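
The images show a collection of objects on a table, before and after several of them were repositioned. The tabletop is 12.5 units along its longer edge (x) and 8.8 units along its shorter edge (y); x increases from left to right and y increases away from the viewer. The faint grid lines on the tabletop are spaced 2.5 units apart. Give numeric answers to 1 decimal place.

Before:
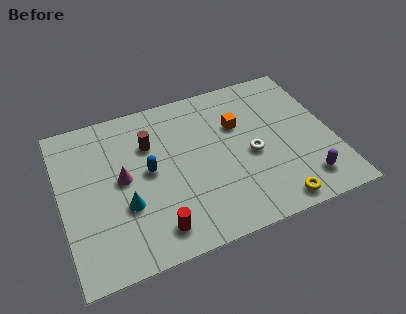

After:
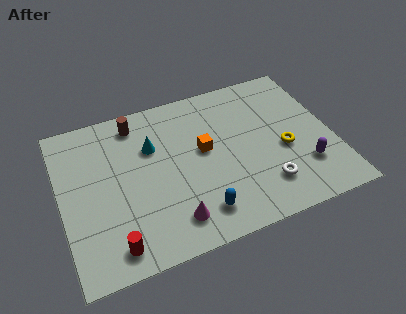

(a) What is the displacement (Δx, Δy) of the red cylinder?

(-1.9, -0.2)

The red cylinder was at about (4.0, 1.4) and moved to about (2.1, 1.2).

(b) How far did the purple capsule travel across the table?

0.8

From (10.9, 1.6) to (11.0, 2.4), the purple capsule covered √(0.1² + 0.8²) ≈ 0.8 units.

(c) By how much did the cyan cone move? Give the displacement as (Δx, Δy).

(1.5, 2.8)

From the two frames, the cyan cone sits at roughly (2.8, 3.1) before and (4.3, 5.9) after.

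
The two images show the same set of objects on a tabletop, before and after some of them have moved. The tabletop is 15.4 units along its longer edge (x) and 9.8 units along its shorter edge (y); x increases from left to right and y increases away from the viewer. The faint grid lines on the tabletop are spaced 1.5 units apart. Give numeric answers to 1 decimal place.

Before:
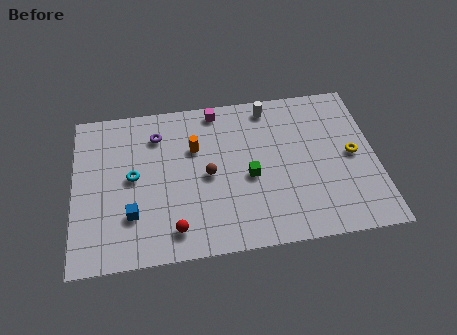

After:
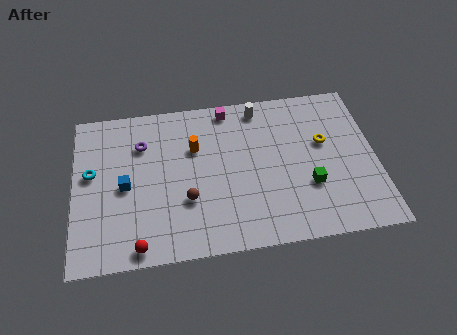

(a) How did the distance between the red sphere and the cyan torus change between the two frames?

+1.2

Before: roughly 4.0 units apart; after: 5.2. That's 1.2 units further apart.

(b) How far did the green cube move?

3.2

The green cube was near (8.9, 4.3) before and (11.9, 3.3) after, so it travelled √(3.0² + 1.0²) ≈ 3.2 units.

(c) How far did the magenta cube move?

0.6

From (7.4, 8.8) to (8.0, 8.8), the magenta cube covered √(0.6² + 0.0²) ≈ 0.6 units.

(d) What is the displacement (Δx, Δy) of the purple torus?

(-0.8, -0.5)

The purple torus started near (4.3, 7.6) and ended near (3.5, 7.1).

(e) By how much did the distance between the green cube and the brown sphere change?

+4.1

Before: roughly 2.1 units apart; after: 6.2. That's 4.1 units further apart.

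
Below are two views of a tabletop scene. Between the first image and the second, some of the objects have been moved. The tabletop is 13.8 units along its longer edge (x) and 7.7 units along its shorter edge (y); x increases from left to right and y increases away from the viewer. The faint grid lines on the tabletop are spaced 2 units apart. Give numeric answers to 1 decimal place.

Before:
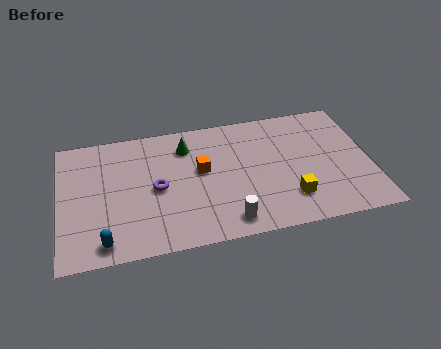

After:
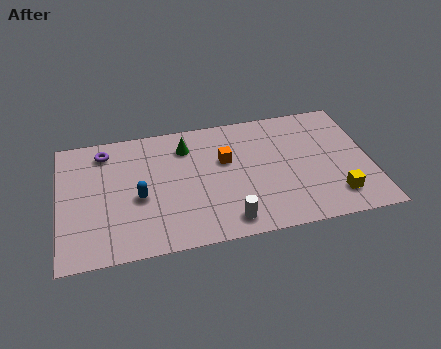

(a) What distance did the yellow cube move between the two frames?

2.0

The yellow cube was near (10.1, 1.9) before and (12.1, 1.6) after, so it travelled √(2.0² + 0.3²) ≈ 2.0 units.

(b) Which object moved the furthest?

the purple torus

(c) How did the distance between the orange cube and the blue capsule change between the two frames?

-1.4

The distance was about 5.6 in the first image and 4.2 in the second, so they moved 1.4 units closer together.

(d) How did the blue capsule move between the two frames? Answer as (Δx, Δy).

(1.6, 2.3)

The blue capsule was at about (1.9, 1.0) and moved to about (3.5, 3.3).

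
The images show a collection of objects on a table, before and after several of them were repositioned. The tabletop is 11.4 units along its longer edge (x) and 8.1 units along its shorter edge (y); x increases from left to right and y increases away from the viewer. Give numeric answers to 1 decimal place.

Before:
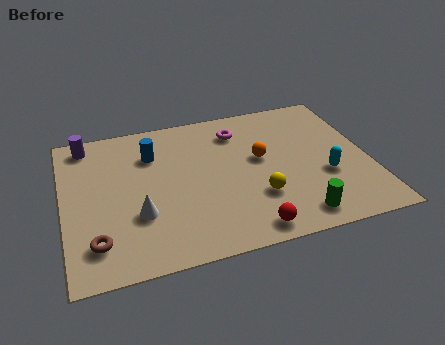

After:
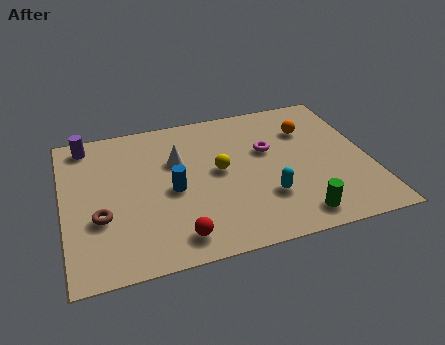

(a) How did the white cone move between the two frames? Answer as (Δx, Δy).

(1.6, 2.6)

From the two frames, the white cone sits at roughly (2.7, 2.7) before and (4.3, 5.3) after.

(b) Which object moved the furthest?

the white cone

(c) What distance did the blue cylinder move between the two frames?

2.3

The blue cylinder was near (3.4, 5.9) before and (4.0, 3.7) after, so it travelled √(0.6² + 2.2²) ≈ 2.3 units.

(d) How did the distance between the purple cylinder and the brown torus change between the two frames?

-1.2

Before: roughly 5.4 units apart; after: 4.2. That's 1.2 units closer together.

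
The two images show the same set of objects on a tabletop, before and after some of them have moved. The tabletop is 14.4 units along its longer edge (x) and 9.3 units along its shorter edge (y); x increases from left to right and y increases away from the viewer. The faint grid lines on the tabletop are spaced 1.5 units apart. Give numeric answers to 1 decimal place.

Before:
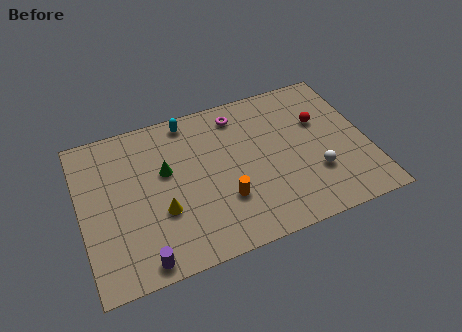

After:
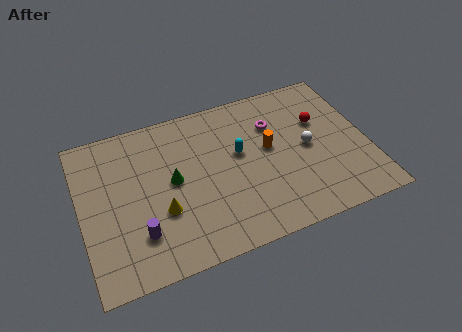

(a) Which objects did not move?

the red sphere and the yellow cone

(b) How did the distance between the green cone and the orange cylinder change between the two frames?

+1.1

They were about 3.8 units apart before and 4.9 after — 1.1 units further apart.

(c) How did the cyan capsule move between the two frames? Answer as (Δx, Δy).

(2.3, -2.9)

The cyan capsule was at about (5.7, 8.3) and moved to about (8.0, 5.4).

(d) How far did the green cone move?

0.8

From (4.3, 5.6) to (4.6, 4.9), the green cone covered √(0.3² + 0.7²) ≈ 0.8 units.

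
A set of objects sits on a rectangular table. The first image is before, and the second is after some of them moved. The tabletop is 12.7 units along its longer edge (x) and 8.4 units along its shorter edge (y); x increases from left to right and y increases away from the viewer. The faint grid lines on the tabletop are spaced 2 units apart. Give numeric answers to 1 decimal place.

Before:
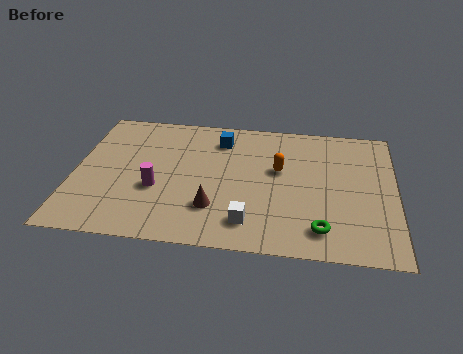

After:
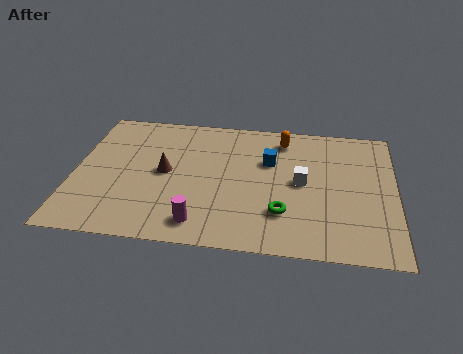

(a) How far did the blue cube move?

2.3

From (5.7, 6.7) to (7.7, 5.5), the blue cube covered √(2.0² + 1.2²) ≈ 2.3 units.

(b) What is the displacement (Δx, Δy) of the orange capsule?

(0.1, 2.0)

The orange capsule started near (8.1, 5.0) and ended near (8.2, 7.0).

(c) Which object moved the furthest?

the white cube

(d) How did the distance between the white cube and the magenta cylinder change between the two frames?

+0.9

The distance was about 4.0 in the first image and 4.9 in the second, so they moved 0.9 units further apart.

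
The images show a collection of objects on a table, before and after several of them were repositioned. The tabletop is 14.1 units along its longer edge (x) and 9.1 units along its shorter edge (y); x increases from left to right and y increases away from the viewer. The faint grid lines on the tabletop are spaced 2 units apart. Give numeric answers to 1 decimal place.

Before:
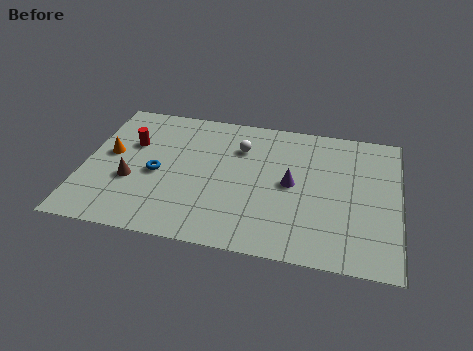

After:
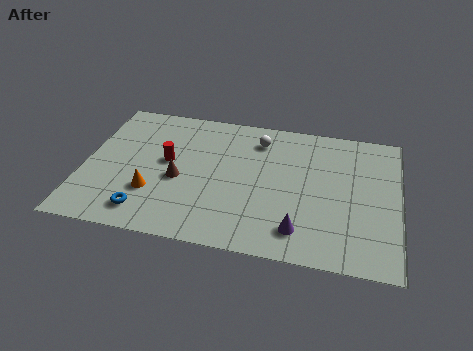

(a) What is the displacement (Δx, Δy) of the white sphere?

(0.8, 0.7)

The white sphere was at about (6.9, 6.6) and moved to about (7.7, 7.3).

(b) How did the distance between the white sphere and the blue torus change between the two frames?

+3.1

The distance was about 4.4 in the first image and 7.5 in the second, so they moved 3.1 units further apart.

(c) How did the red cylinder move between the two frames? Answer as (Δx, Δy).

(1.7, -0.9)

The red cylinder started near (2.0, 5.9) and ended near (3.7, 5.0).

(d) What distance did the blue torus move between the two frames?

2.6

The blue torus moved from about (3.3, 4.1) to (3.0, 1.5), a distance of √(0.3² + 2.6²) ≈ 2.6.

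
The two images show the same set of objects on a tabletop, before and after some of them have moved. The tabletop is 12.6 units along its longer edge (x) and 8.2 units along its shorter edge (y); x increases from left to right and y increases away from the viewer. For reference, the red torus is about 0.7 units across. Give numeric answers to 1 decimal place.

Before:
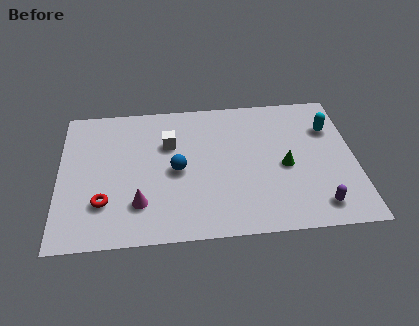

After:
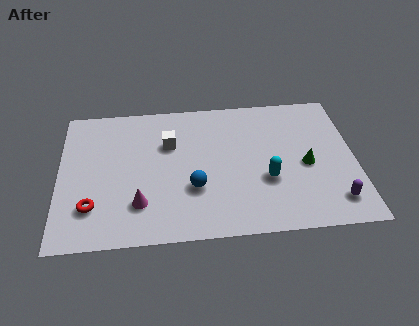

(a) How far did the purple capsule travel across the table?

0.7

The purple capsule moved from about (10.9, 1.3) to (11.6, 1.5), a distance of √(0.7² + 0.2²) ≈ 0.7.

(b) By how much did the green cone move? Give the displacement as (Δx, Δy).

(0.9, 0.0)

The green cone was at about (9.6, 3.7) and moved to about (10.5, 3.7).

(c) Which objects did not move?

the white cube and the magenta cone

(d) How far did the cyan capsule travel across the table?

4.0

The cyan capsule was near (11.6, 5.8) before and (8.8, 3.0) after, so it travelled √(2.8² + 2.8²) ≈ 4.0 units.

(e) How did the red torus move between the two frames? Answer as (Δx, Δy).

(-0.5, -0.2)

The red torus was at about (1.9, 2.3) and moved to about (1.4, 2.1).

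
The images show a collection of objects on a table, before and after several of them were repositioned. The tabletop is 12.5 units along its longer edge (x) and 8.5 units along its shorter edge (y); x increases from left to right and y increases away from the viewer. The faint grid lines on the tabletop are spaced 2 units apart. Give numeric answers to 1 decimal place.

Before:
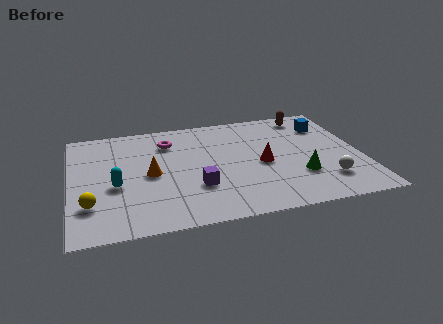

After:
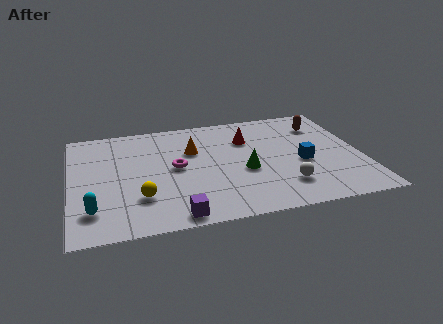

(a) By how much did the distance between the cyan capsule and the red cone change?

+1.6

The distance was about 6.3 in the first image and 7.9 in the second, so they moved 1.6 units further apart.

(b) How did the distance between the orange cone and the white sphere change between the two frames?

-2.5

Before: roughly 7.7 units apart; after: 5.2. That's 2.5 units closer together.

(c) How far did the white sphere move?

1.8

The white sphere was near (10.8, 2.0) before and (9.0, 2.0) after, so it travelled √(1.8² + 0.0²) ≈ 1.8 units.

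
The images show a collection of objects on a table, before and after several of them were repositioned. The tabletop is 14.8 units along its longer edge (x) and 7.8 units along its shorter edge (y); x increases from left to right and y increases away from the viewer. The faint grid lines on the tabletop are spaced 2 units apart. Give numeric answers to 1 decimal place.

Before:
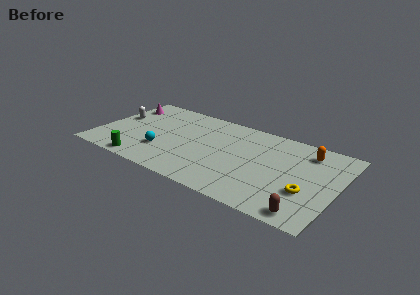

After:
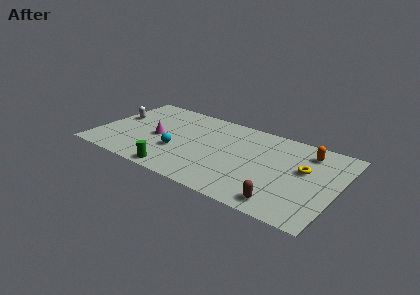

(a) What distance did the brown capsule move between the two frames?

1.4

The brown capsule moved from about (13.3, 0.9) to (11.9, 1.1), a distance of √(1.4² + 0.2²) ≈ 1.4.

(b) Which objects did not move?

the orange capsule and the white capsule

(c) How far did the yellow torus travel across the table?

1.9

From (13.1, 2.7) to (12.7, 4.6), the yellow torus covered √(0.4² + 1.9²) ≈ 1.9 units.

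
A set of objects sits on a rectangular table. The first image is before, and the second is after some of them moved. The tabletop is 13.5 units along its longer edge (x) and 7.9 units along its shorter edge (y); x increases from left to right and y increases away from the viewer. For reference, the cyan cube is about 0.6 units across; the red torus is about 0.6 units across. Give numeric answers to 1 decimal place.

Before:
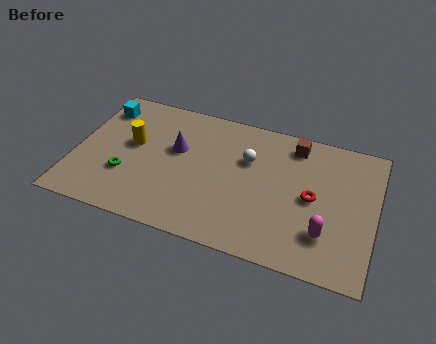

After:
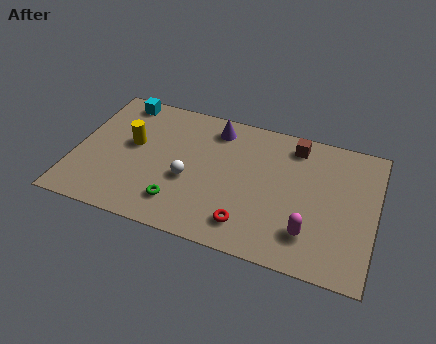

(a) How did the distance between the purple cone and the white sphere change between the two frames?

+0.3

They were about 3.2 units apart before and 3.5 after — 0.3 units further apart.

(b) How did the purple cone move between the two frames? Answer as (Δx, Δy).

(1.6, 1.8)

The purple cone started near (4.5, 4.8) and ended near (6.1, 6.6).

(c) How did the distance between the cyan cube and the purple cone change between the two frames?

+0.5

Before: roughly 3.9 units apart; after: 4.4. That's 0.5 units further apart.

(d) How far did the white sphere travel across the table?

3.2

The white sphere was near (7.7, 5.2) before and (5.2, 3.2) after, so it travelled √(2.5² + 2.0²) ≈ 3.2 units.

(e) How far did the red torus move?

3.6

The red torus moved from about (10.7, 3.9) to (8.0, 1.5), a distance of √(2.7² + 2.4²) ≈ 3.6.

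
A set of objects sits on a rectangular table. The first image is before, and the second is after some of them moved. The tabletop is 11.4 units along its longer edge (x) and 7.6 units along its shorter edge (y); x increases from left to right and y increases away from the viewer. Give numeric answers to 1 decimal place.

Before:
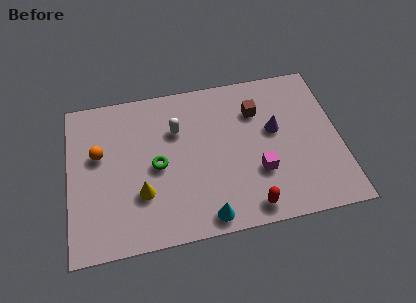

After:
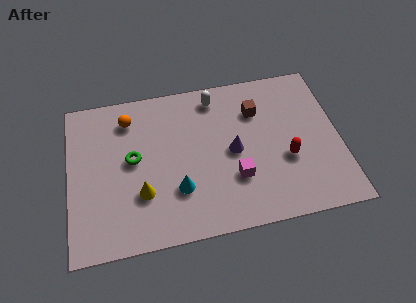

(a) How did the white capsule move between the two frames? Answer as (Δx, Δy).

(1.7, 1.3)

From the two frames, the white capsule sits at roughly (4.6, 5.2) before and (6.3, 6.5) after.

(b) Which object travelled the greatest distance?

the red capsule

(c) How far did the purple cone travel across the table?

1.9

The purple cone moved from about (8.7, 4.4) to (6.9, 3.7), a distance of √(1.8² + 0.7²) ≈ 1.9.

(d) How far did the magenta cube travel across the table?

1.0

From (7.9, 2.5) to (6.9, 2.4), the magenta cube covered √(1.0² + 0.1²) ≈ 1.0 units.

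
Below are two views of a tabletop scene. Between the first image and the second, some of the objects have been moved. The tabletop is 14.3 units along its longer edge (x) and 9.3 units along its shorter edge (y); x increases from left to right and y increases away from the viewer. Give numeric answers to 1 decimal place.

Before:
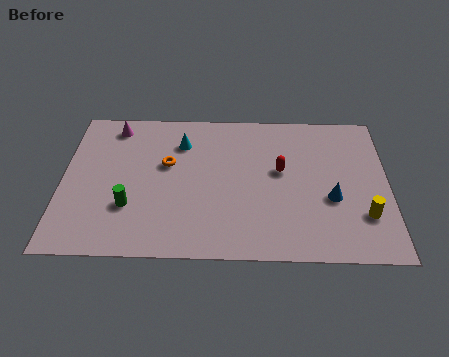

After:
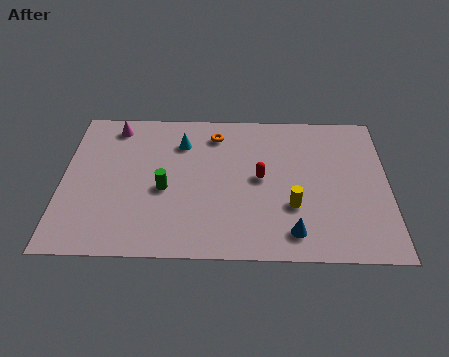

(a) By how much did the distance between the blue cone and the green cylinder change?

-2.7

Before: roughly 8.8 units apart; after: 6.1. That's 2.7 units closer together.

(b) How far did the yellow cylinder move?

3.1

The yellow cylinder moved from about (13.2, 2.6) to (10.1, 3.1), a distance of √(3.1² + 0.5²) ≈ 3.1.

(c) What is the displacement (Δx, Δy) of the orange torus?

(2.1, 2.0)

From the two frames, the orange torus sits at roughly (4.6, 5.6) before and (6.7, 7.6) after.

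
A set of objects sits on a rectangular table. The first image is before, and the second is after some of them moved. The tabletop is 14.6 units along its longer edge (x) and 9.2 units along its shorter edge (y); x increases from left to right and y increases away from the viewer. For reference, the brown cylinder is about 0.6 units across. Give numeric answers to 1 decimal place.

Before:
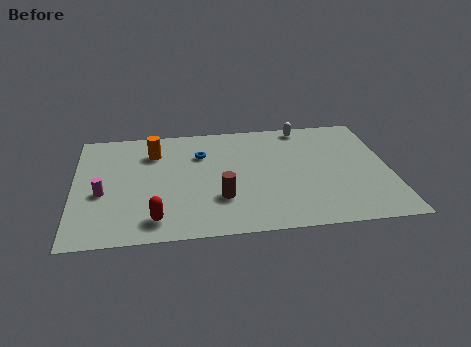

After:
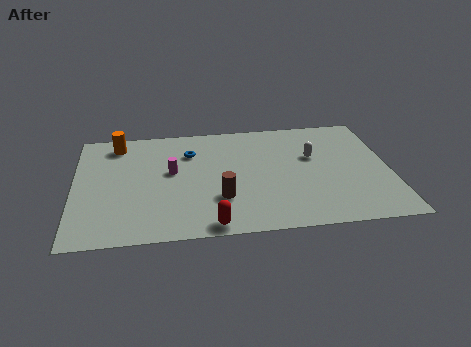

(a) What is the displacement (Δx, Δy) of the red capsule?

(2.5, -0.7)

From the two frames, the red capsule sits at roughly (3.7, 1.5) before and (6.2, 0.8) after.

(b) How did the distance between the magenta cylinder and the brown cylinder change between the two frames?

-2.2

They were about 5.5 units apart before and 3.3 after — 2.2 units closer together.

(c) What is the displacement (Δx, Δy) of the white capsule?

(0.3, -2.6)

The white capsule started near (10.8, 8.3) and ended near (11.1, 5.7).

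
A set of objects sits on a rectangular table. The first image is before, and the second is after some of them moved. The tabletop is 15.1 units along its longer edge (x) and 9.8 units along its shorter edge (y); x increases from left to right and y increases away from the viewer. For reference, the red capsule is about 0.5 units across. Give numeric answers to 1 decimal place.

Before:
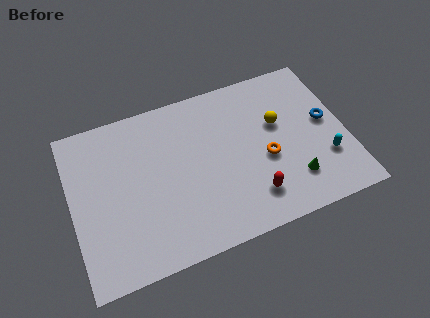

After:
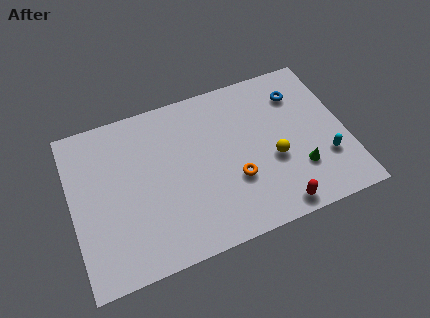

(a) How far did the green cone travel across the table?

0.6

The green cone moved from about (11.9, 2.3) to (12.3, 2.8), a distance of √(0.4² + 0.5²) ≈ 0.6.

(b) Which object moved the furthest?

the blue torus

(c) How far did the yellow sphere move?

2.2

The yellow sphere moved from about (11.5, 6.0) to (11.0, 3.9), a distance of √(0.5² + 2.1²) ≈ 2.2.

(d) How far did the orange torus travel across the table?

1.9

The orange torus moved from about (10.6, 4.1) to (8.8, 3.4), a distance of √(1.8² + 0.7²) ≈ 1.9.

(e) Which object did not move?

the cyan capsule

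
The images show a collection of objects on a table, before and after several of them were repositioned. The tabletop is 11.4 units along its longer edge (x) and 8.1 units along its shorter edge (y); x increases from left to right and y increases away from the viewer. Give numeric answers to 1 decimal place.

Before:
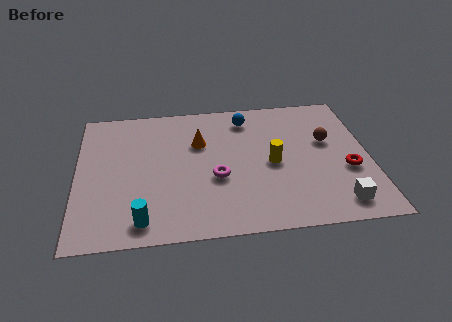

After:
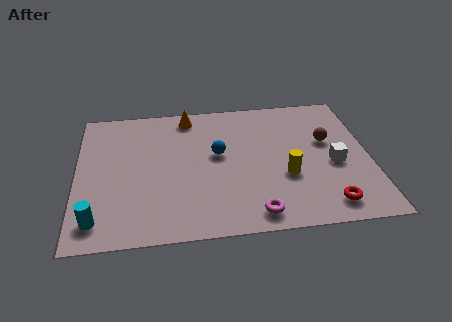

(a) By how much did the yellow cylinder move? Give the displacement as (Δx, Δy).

(0.5, -0.8)

The yellow cylinder started near (7.6, 3.8) and ended near (8.1, 3.0).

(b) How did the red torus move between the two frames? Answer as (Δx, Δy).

(-0.9, -1.9)

From the two frames, the red torus sits at roughly (10.5, 3.1) before and (9.6, 1.2) after.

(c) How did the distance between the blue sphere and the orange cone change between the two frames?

+0.4

The distance was about 2.3 in the first image and 2.7 in the second, so they moved 0.4 units further apart.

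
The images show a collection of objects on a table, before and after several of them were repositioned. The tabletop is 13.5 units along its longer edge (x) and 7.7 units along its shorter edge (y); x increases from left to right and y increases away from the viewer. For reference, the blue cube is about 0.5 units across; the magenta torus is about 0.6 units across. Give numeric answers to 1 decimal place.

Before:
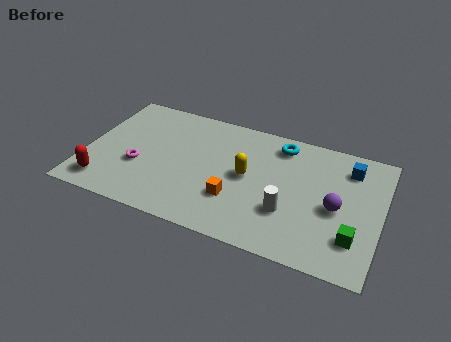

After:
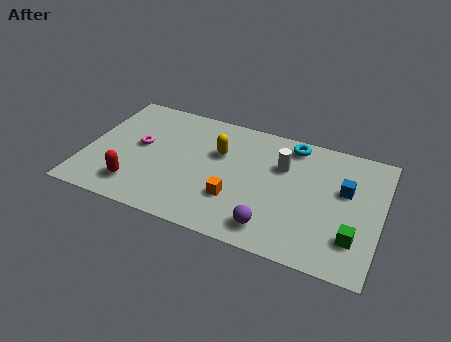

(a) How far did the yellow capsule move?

1.7

From (7.4, 4.0) to (6.0, 5.0), the yellow capsule covered √(1.4² + 1.0²) ≈ 1.7 units.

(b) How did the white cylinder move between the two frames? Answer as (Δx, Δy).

(-0.5, 2.7)

The white cylinder started near (9.4, 2.5) and ended near (8.9, 5.2).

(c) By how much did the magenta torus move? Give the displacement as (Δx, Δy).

(-0.1, 1.3)

The magenta torus started near (2.5, 2.9) and ended near (2.4, 4.2).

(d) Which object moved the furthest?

the purple sphere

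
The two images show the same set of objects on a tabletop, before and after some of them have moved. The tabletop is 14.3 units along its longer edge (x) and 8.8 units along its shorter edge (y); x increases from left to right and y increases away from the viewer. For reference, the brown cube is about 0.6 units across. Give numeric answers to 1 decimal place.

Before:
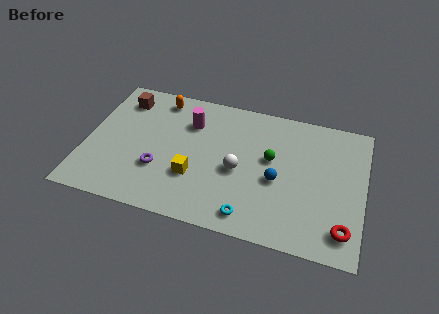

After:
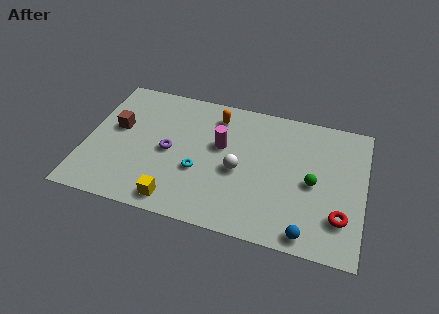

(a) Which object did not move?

the white sphere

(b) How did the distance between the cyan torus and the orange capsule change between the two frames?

-4.3

They were about 8.2 units apart before and 3.9 after — 4.3 units closer together.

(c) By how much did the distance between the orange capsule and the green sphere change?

-0.4

Before: roughly 6.5 units apart; after: 6.1. That's 0.4 units closer together.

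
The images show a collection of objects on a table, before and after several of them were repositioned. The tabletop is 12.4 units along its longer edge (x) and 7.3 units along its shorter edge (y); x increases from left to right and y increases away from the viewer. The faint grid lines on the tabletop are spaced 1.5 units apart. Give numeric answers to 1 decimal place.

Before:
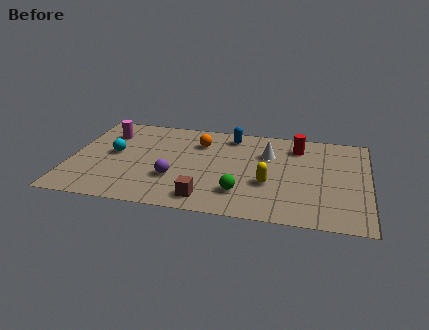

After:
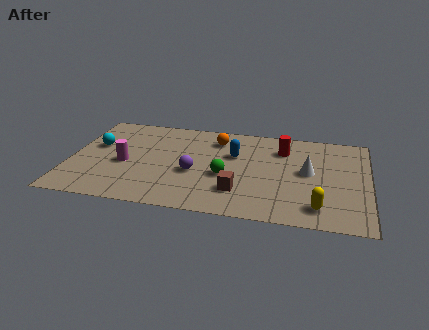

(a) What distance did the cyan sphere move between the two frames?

0.9

The cyan sphere moved from about (1.8, 3.9) to (1.0, 4.4), a distance of √(0.8² + 0.5²) ≈ 0.9.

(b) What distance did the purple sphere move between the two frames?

1.0

From (4.4, 2.4) to (5.2, 3.0), the purple sphere covered √(0.8² + 0.6²) ≈ 1.0 units.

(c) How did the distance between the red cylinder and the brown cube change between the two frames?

-1.9

Before: roughly 5.9 units apart; after: 4.0. That's 1.9 units closer together.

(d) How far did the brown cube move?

1.5

The brown cube moved from about (5.8, 1.1) to (7.1, 1.9), a distance of √(1.3² + 0.8²) ≈ 1.5.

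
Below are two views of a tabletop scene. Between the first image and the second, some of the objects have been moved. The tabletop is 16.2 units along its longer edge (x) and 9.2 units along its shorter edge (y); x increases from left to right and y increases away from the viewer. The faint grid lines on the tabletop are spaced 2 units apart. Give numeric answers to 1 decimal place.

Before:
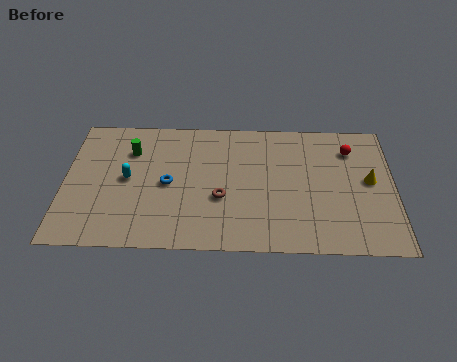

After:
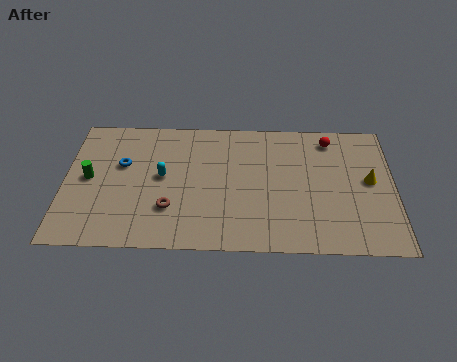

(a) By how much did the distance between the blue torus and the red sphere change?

+1.1

They were about 9.4 units apart before and 10.5 after — 1.1 units further apart.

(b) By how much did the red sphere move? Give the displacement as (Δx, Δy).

(-1.0, 0.7)

The red sphere was at about (14.1, 7.1) and moved to about (13.1, 7.8).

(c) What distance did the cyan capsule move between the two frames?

1.7

The cyan capsule moved from about (3.1, 4.7) to (4.8, 4.9), a distance of √(1.7² + 0.2²) ≈ 1.7.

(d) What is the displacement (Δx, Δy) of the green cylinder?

(-2.0, -2.0)

The green cylinder was at about (3.2, 6.7) and moved to about (1.2, 4.7).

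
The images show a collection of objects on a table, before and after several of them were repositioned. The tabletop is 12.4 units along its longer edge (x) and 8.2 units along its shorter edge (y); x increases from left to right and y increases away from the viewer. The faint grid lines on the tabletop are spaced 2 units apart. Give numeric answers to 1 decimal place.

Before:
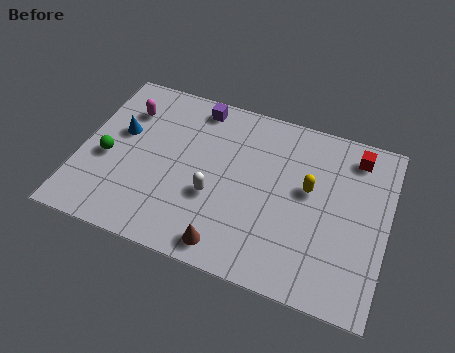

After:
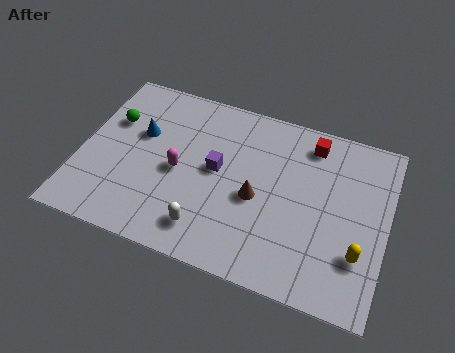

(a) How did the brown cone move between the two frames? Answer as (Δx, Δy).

(0.9, 2.6)

From the two frames, the brown cone sits at roughly (6.3, 1.0) before and (7.2, 3.6) after.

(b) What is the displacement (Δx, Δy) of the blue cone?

(0.8, 0.2)

From the two frames, the blue cone sits at roughly (1.5, 4.9) before and (2.3, 5.1) after.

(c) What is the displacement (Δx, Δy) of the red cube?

(-1.8, 0.0)

The red cube started near (10.9, 6.9) and ended near (9.1, 6.9).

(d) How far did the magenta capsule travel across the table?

3.3

The magenta capsule moved from about (1.6, 6.1) to (4.0, 3.8), a distance of √(2.4² + 2.3²) ≈ 3.3.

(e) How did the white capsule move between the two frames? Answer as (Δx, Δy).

(-0.1, -1.6)

The white capsule started near (5.5, 3.1) and ended near (5.4, 1.5).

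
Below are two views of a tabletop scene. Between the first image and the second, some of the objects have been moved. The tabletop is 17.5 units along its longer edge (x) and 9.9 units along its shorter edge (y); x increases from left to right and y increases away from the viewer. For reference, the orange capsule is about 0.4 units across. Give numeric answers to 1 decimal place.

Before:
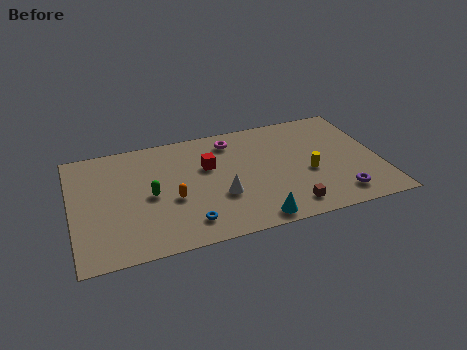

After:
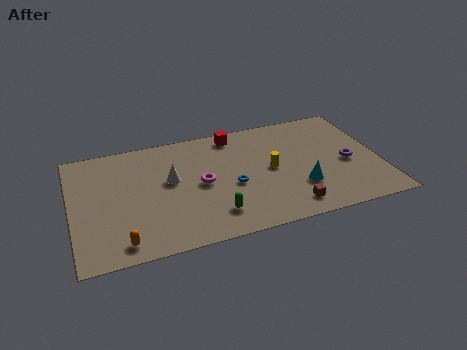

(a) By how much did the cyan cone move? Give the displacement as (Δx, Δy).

(2.8, 2.0)

The cyan cone was at about (10.0, 1.0) and moved to about (12.8, 3.0).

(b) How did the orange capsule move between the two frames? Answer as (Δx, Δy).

(-3.0, -2.7)

The orange capsule was at about (5.6, 4.0) and moved to about (2.6, 1.3).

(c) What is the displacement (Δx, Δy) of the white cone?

(-2.7, 2.2)

From the two frames, the white cone sits at roughly (8.3, 3.5) before and (5.6, 5.7) after.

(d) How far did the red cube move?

2.9

The red cube moved from about (7.8, 6.3) to (9.5, 8.7), a distance of √(1.7² + 2.4²) ≈ 2.9.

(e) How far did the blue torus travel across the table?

3.6

From (6.3, 1.8) to (9.0, 4.2), the blue torus covered √(2.7² + 2.4²) ≈ 3.6 units.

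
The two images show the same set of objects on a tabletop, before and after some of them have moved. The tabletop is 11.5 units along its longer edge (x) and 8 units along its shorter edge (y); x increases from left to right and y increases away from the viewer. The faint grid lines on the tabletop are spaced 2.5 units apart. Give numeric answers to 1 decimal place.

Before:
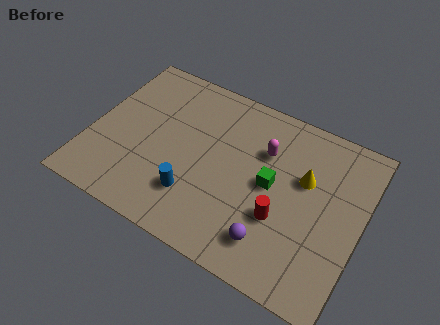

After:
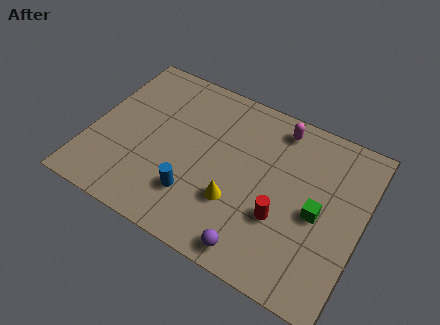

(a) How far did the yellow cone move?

3.5

From (9.0, 5.0) to (6.4, 2.6), the yellow cone covered √(2.6² + 2.4²) ≈ 3.5 units.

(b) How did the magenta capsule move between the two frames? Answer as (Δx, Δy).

(0.4, 1.4)

From the two frames, the magenta capsule sits at roughly (7.2, 5.5) before and (7.6, 6.9) after.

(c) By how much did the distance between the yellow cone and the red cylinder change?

-0.4

Before: roughly 2.3 units apart; after: 1.9. That's 0.4 units closer together.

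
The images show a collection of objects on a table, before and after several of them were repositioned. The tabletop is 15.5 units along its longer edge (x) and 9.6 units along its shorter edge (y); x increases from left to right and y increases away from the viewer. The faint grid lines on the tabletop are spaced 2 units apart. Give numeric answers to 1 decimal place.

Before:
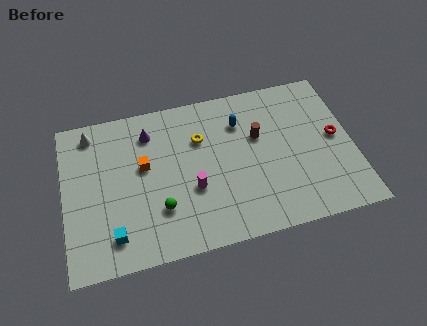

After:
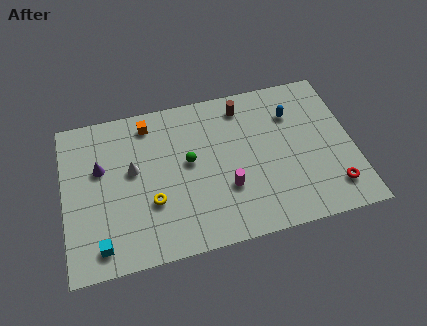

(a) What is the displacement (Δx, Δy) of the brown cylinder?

(-0.7, 2.1)

From the two frames, the brown cylinder sits at roughly (10.5, 6.0) before and (9.8, 8.1) after.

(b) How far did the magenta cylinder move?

1.8

The magenta cylinder was near (6.8, 3.6) before and (8.6, 3.2) after, so it travelled √(1.8² + 0.4²) ≈ 1.8 units.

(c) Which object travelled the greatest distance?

the yellow torus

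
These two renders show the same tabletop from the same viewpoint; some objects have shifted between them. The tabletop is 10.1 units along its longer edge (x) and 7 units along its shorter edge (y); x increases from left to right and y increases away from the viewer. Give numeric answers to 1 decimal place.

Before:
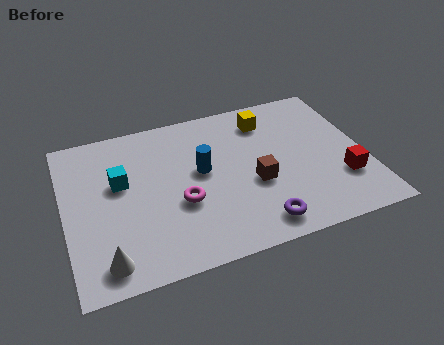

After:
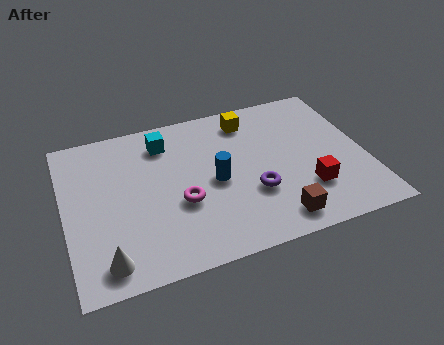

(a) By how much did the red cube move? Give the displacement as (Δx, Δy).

(-1.2, -0.1)

From the two frames, the red cube sits at roughly (9.2, 2.1) before and (8.0, 2.0) after.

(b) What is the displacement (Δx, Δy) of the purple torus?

(0.0, 1.4)

From the two frames, the purple torus sits at roughly (6.2, 1.0) before and (6.2, 2.4) after.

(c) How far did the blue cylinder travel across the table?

0.7

The blue cylinder was near (4.6, 3.9) before and (5.0, 3.3) after, so it travelled √(0.4² + 0.6²) ≈ 0.7 units.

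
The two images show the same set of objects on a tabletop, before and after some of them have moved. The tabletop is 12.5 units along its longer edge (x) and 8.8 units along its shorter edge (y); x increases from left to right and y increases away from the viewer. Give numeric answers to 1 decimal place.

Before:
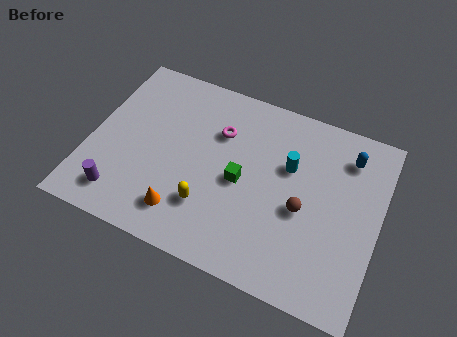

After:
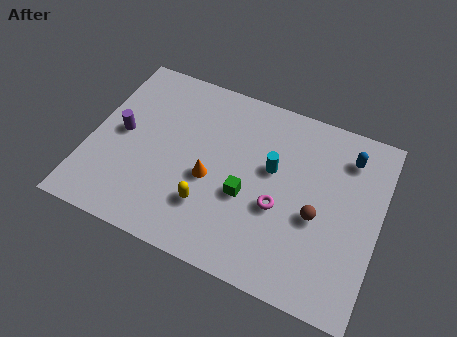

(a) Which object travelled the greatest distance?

the magenta torus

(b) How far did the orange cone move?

2.2

From (4.4, 1.7) to (5.3, 3.7), the orange cone covered √(0.9² + 2.0²) ≈ 2.2 units.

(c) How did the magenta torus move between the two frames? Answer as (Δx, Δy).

(2.9, -2.6)

From the two frames, the magenta torus sits at roughly (5.4, 6.1) before and (8.3, 3.5) after.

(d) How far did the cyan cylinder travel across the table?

0.8

The cyan cylinder moved from about (8.5, 5.6) to (7.8, 5.2), a distance of √(0.7² + 0.4²) ≈ 0.8.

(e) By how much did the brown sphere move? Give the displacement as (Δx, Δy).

(0.6, -0.1)

From the two frames, the brown sphere sits at roughly (9.3, 3.8) before and (9.9, 3.7) after.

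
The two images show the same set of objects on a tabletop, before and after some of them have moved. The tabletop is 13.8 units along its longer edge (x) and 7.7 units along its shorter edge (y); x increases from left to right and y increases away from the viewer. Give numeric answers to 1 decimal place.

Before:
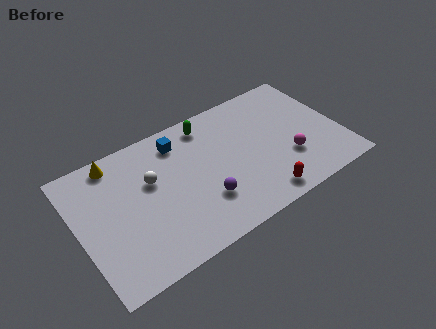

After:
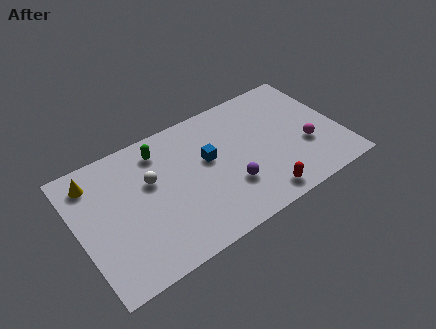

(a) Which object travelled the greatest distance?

the green capsule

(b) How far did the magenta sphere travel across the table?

1.0

From (10.9, 2.5) to (11.9, 2.8), the magenta sphere covered √(1.0² + 0.3²) ≈ 1.0 units.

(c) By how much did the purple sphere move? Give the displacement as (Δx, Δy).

(1.4, 0.1)

From the two frames, the purple sphere sits at roughly (6.3, 2.3) before and (7.7, 2.4) after.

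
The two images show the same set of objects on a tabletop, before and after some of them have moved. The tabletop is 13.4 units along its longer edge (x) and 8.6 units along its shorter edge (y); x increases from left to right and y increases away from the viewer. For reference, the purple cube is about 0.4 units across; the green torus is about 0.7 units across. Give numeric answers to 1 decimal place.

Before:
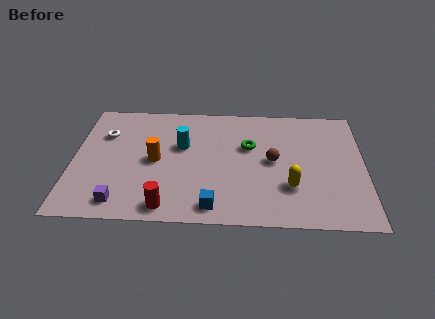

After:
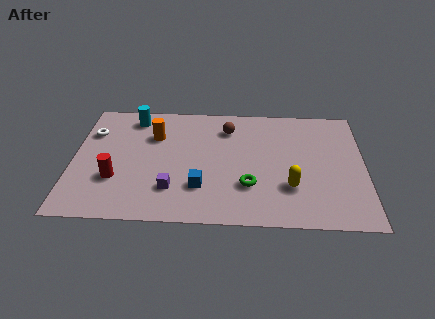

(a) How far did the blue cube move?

1.4

From (6.5, 1.1) to (5.9, 2.4), the blue cube covered √(0.6² + 1.3²) ≈ 1.4 units.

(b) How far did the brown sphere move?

3.1

From (9.2, 4.4) to (7.1, 6.7), the brown sphere covered √(2.1² + 2.3²) ≈ 3.1 units.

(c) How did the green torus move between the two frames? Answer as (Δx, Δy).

(0.0, -2.8)

The green torus was at about (8.1, 5.4) and moved to about (8.1, 2.6).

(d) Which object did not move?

the yellow capsule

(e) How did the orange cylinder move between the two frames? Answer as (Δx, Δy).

(-0.1, 1.8)

The orange cylinder started near (3.8, 4.2) and ended near (3.7, 6.0).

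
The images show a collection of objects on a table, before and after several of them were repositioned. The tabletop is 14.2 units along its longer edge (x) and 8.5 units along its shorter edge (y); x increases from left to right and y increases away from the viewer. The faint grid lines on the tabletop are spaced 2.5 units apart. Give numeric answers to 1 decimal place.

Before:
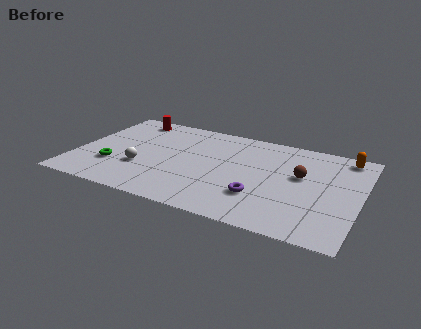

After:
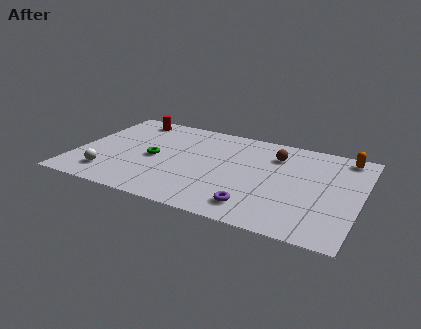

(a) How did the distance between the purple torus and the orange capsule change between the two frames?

+0.9

The distance was about 6.3 in the first image and 7.2 in the second, so they moved 0.9 units further apart.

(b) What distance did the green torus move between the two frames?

2.4

The green torus moved from about (2.0, 2.6) to (3.9, 4.0), a distance of √(1.9² + 1.4²) ≈ 2.4.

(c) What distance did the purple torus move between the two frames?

1.0

The purple torus was near (9.4, 2.5) before and (9.3, 1.5) after, so it travelled √(0.1² + 1.0²) ≈ 1.0 units.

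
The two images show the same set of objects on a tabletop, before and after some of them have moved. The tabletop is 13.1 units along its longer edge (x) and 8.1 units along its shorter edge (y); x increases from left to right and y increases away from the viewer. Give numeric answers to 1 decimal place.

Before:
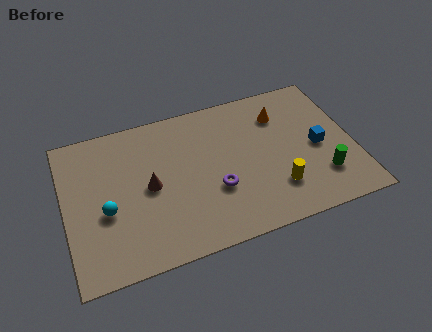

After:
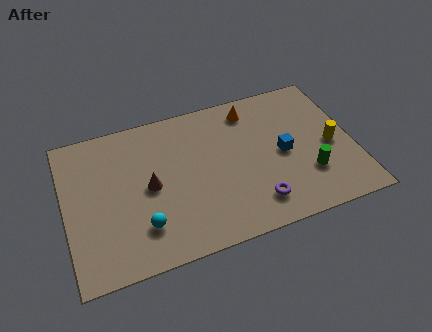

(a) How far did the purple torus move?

2.1

The purple torus moved from about (6.7, 2.9) to (8.4, 1.6), a distance of √(1.7² + 1.3²) ≈ 2.1.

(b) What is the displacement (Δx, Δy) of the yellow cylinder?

(2.7, 1.6)

From the two frames, the yellow cylinder sits at roughly (9.4, 2.1) before and (12.1, 3.7) after.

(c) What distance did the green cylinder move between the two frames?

0.7

The green cylinder was near (11.5, 2.1) before and (10.9, 2.4) after, so it travelled √(0.6² + 0.3²) ≈ 0.7 units.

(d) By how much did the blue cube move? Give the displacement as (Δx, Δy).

(-1.6, 0.1)

From the two frames, the blue cube sits at roughly (11.5, 3.8) before and (9.9, 3.9) after.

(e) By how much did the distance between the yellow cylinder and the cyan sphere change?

+1.3

The distance was about 7.7 in the first image and 9.0 in the second, so they moved 1.3 units further apart.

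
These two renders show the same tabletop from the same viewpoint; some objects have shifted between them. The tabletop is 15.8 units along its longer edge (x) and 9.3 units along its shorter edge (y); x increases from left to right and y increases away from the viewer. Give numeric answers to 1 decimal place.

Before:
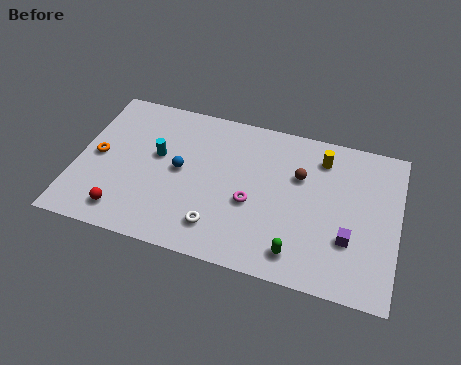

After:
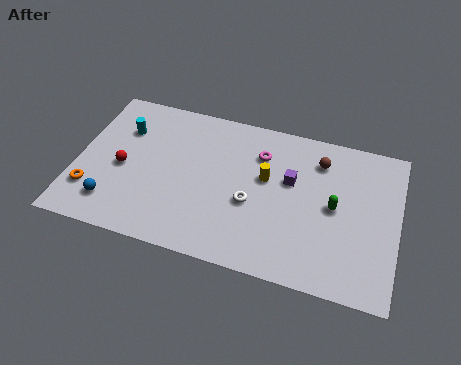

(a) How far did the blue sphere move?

4.2

The blue sphere moved from about (5.1, 4.8) to (2.0, 1.9), a distance of √(3.1² + 2.9²) ≈ 4.2.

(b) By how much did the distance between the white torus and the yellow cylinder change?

-5.5

They were about 7.3 units apart before and 1.8 after — 5.5 units closer together.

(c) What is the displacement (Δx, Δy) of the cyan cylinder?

(-1.8, 1.2)

The cyan cylinder was at about (3.9, 5.4) and moved to about (2.1, 6.6).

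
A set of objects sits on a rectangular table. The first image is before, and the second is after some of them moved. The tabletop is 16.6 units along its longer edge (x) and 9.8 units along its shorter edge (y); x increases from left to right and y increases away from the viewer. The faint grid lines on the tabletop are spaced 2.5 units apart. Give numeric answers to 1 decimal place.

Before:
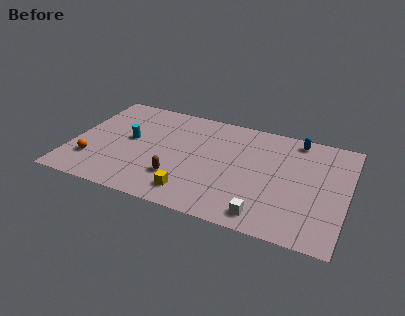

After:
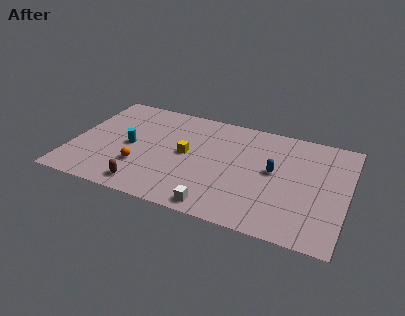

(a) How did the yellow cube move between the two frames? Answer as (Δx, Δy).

(-0.7, 3.4)

The yellow cube started near (7.6, 1.7) and ended near (6.9, 5.1).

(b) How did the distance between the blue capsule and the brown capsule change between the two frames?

-0.6

Before: roughly 9.0 units apart; after: 8.4. That's 0.6 units closer together.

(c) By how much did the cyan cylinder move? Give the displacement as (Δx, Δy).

(0.1, -0.6)

From the two frames, the cyan cylinder sits at roughly (3.4, 5.3) before and (3.5, 4.7) after.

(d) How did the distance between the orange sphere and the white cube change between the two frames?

-5.4

They were about 10.7 units apart before and 5.3 after — 5.4 units closer together.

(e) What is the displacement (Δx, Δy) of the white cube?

(-2.8, -0.3)

The white cube was at about (12.0, 1.3) and moved to about (9.2, 1.0).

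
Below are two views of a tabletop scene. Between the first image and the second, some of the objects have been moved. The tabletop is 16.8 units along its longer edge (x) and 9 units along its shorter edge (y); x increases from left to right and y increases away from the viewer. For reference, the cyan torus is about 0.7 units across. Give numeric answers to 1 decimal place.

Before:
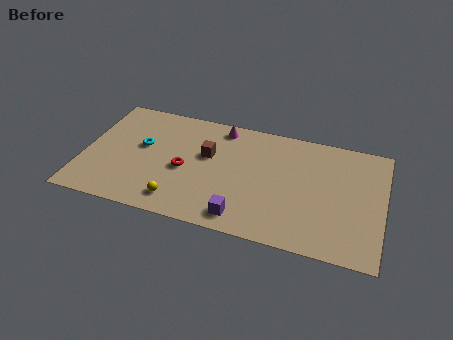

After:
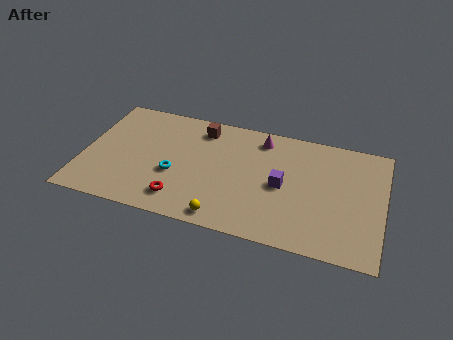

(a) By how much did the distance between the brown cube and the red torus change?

+3.9

The distance was about 1.9 in the first image and 5.8 in the second, so they moved 3.9 units further apart.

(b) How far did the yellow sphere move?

2.6

From (5.6, 1.5) to (8.2, 1.0), the yellow sphere covered √(2.6² + 0.5²) ≈ 2.6 units.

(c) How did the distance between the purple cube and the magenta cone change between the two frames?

-3.2

The distance was about 6.8 in the first image and 3.6 in the second, so they moved 3.2 units closer together.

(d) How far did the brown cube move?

2.1

The brown cube was near (6.9, 5.5) before and (6.4, 7.5) after, so it travelled √(0.5² + 2.0²) ≈ 2.1 units.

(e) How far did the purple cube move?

3.6

The purple cube was near (9.2, 1.3) before and (11.2, 4.3) after, so it travelled √(2.0² + 3.0²) ≈ 3.6 units.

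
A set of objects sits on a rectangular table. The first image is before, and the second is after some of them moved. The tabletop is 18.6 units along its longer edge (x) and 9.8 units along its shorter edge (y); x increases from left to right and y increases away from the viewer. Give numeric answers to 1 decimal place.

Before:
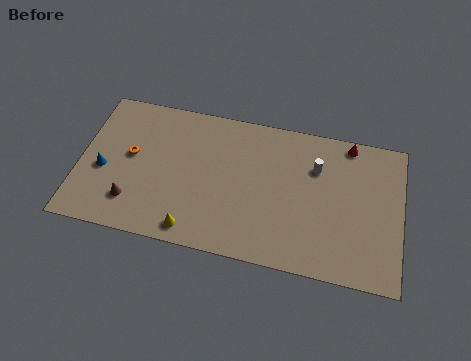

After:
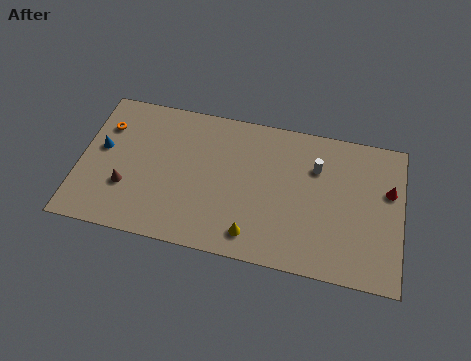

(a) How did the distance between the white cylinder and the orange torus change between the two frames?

+1.5

Before: roughly 10.8 units apart; after: 12.3. That's 1.5 units further apart.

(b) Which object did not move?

the white cylinder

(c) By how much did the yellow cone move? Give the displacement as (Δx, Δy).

(3.4, 0.4)

The yellow cone started near (6.8, 1.2) and ended near (10.2, 1.6).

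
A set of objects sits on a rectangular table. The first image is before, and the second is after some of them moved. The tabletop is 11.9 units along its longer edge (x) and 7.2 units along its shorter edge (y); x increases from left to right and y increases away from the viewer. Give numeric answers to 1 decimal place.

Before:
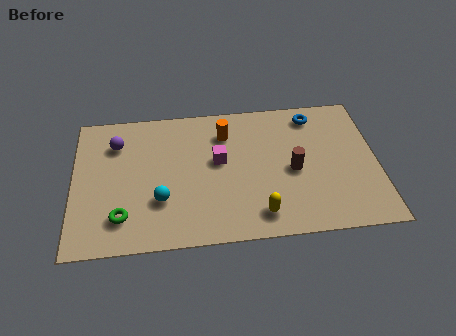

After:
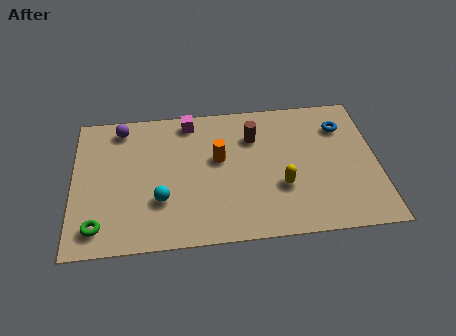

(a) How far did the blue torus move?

1.3

The blue torus moved from about (9.5, 6.1) to (10.6, 5.4), a distance of √(1.1² + 0.7²) ≈ 1.3.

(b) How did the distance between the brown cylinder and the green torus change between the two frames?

+0.4

They were about 6.9 units apart before and 7.3 after — 0.4 units further apart.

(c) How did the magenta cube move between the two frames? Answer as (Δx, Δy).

(-1.1, 2.2)

The magenta cube was at about (5.7, 4.1) and moved to about (4.6, 6.3).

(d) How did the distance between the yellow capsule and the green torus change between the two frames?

+1.9

They were about 5.3 units apart before and 7.2 after — 1.9 units further apart.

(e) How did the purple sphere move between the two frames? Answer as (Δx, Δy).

(0.2, 0.8)

From the two frames, the purple sphere sits at roughly (1.7, 5.4) before and (1.9, 6.2) after.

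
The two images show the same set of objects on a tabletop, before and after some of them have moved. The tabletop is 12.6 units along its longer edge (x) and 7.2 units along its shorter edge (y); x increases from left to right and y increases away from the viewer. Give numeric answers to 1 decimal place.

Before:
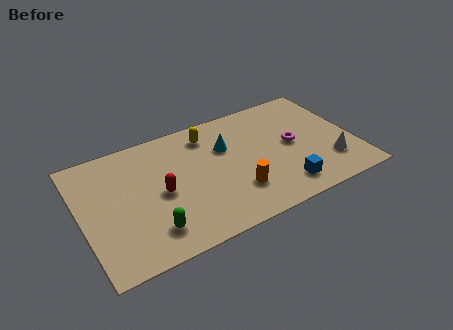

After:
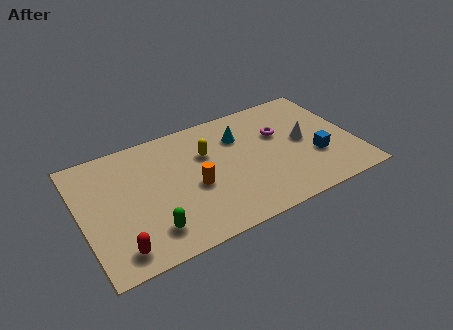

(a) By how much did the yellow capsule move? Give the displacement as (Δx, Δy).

(-0.2, -1.1)

The yellow capsule was at about (6.1, 5.9) and moved to about (5.9, 4.8).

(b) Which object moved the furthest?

the red capsule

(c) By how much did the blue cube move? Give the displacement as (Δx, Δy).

(1.7, 1.2)

The blue cube was at about (9.0, 1.3) and moved to about (10.7, 2.5).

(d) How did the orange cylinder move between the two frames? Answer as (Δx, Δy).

(-1.8, 1.1)

The orange cylinder was at about (6.9, 2.0) and moved to about (5.1, 3.1).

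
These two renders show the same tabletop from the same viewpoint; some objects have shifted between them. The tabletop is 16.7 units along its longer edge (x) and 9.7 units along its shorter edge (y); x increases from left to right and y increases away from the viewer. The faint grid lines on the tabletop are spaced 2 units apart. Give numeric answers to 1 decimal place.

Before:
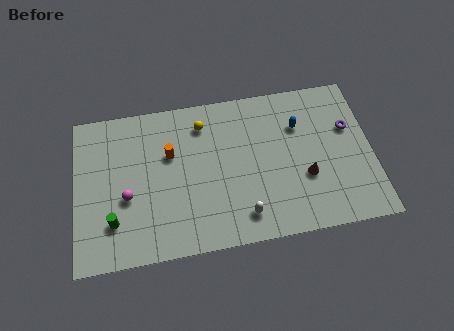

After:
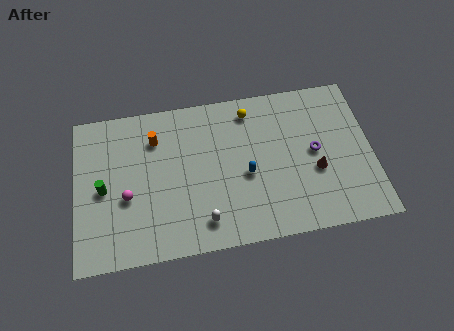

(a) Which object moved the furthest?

the blue capsule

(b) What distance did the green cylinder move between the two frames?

2.2

The green cylinder was near (2.1, 2.5) before and (1.6, 4.6) after, so it travelled √(0.5² + 2.1²) ≈ 2.2 units.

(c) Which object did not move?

the magenta sphere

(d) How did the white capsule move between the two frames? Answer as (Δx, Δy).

(-2.2, 0.0)

From the two frames, the white capsule sits at roughly (9.3, 1.7) before and (7.1, 1.7) after.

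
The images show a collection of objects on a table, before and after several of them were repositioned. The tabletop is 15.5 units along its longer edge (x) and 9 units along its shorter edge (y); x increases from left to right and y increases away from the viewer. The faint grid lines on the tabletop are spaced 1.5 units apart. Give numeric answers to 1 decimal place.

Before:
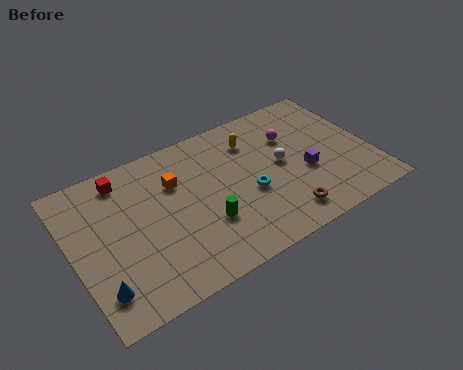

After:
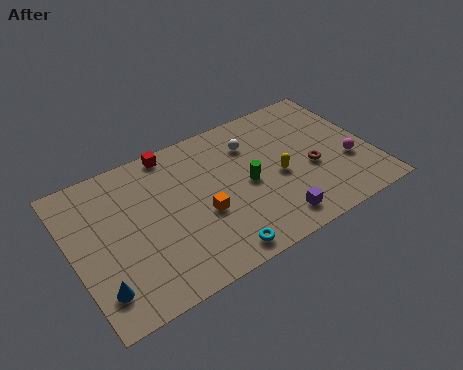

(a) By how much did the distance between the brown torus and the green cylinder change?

-0.7

Before: roughly 4.1 units apart; after: 3.4. That's 0.7 units closer together.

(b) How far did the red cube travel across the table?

2.6

From (3.0, 7.7) to (5.6, 8.2), the red cube covered √(2.6² + 0.5²) ≈ 2.6 units.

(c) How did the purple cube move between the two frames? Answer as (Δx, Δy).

(-2.1, -2.2)

From the two frames, the purple cube sits at roughly (12.0, 3.6) before and (9.9, 1.4) after.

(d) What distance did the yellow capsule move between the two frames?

3.0

The yellow capsule was near (9.7, 6.9) before and (10.6, 4.0) after, so it travelled √(0.9² + 2.9²) ≈ 3.0 units.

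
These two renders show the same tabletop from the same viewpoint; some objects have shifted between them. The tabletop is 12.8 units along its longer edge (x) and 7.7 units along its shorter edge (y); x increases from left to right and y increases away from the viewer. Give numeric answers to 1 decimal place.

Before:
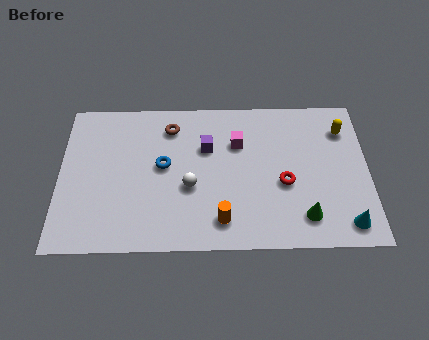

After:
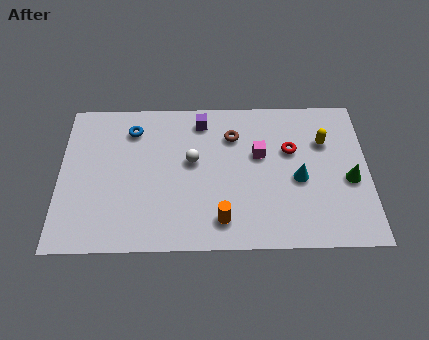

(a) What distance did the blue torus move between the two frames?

2.3

The blue torus was near (4.3, 4.2) before and (3.0, 6.1) after, so it travelled √(1.3² + 1.9²) ≈ 2.3 units.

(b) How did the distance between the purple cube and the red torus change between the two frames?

+0.3

The distance was about 3.7 in the first image and 4.0 in the second, so they moved 0.3 units further apart.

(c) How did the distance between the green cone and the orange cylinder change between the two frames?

+2.2

Before: roughly 3.4 units apart; after: 5.6. That's 2.2 units further apart.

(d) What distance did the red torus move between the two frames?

1.7

From (9.3, 3.2) to (9.6, 4.9), the red torus covered √(0.3² + 1.7²) ≈ 1.7 units.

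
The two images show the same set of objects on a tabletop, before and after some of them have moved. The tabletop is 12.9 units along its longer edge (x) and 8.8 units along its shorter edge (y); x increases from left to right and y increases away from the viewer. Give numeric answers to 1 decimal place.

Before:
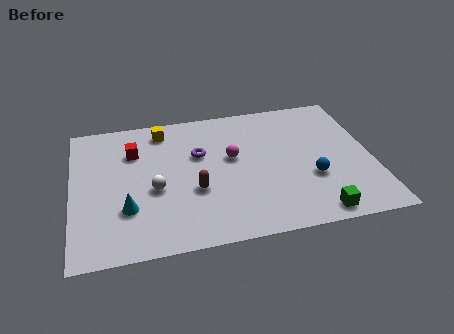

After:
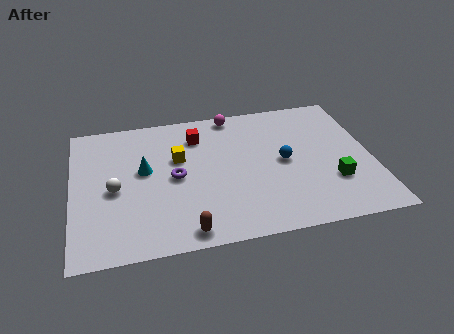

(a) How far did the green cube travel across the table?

2.0

The green cube moved from about (10.2, 0.9) to (11.1, 2.7), a distance of √(0.9² + 1.8²) ≈ 2.0.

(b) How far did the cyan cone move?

2.4

The cyan cone moved from about (2.3, 2.7) to (3.1, 5.0), a distance of √(0.8² + 2.3²) ≈ 2.4.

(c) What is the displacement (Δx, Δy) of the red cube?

(2.8, 0.5)

The red cube was at about (2.7, 6.3) and moved to about (5.5, 6.8).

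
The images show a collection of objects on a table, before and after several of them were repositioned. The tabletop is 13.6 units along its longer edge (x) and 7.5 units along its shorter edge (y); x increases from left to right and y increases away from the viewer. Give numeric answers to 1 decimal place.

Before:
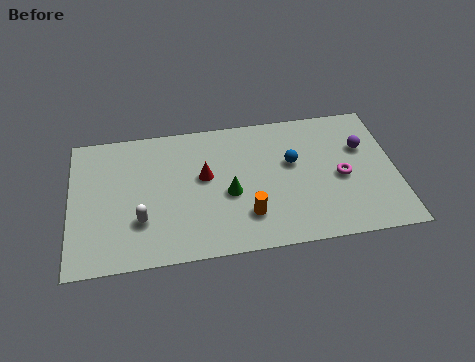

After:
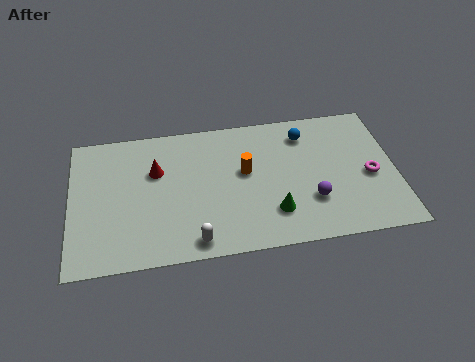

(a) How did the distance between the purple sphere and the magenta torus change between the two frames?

+0.9

They were about 1.8 units apart before and 2.7 after — 0.9 units further apart.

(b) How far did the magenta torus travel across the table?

1.2

The magenta torus was near (11.3, 3.4) before and (12.5, 3.3) after, so it travelled √(1.2² + 0.1²) ≈ 1.2 units.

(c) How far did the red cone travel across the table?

2.1

The red cone moved from about (5.6, 4.3) to (3.6, 4.9), a distance of √(2.0² + 0.6²) ≈ 2.1.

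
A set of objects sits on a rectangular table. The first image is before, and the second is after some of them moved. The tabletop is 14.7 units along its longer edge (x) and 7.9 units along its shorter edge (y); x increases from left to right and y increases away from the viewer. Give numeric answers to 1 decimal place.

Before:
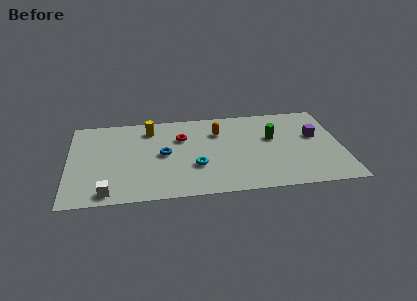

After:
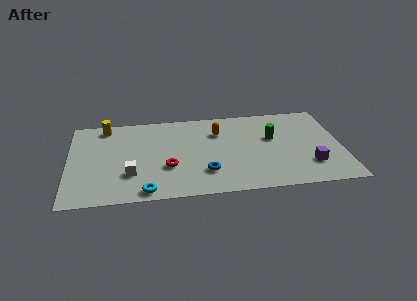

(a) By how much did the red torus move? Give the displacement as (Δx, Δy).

(-0.8, -2.6)

From the two frames, the red torus sits at roughly (6.1, 5.4) before and (5.3, 2.8) after.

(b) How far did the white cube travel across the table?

1.9

From (2.1, 0.9) to (3.3, 2.4), the white cube covered √(1.2² + 1.5²) ≈ 1.9 units.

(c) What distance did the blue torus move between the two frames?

2.9

The blue torus was near (5.1, 4.0) before and (7.3, 2.1) after, so it travelled √(2.2² + 1.9²) ≈ 2.9 units.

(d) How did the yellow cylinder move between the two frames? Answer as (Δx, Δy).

(-2.4, 0.5)

From the two frames, the yellow cylinder sits at roughly (4.4, 6.4) before and (2.0, 6.9) after.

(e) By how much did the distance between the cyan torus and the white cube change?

-3.2

They were about 5.0 units apart before and 1.8 after — 3.2 units closer together.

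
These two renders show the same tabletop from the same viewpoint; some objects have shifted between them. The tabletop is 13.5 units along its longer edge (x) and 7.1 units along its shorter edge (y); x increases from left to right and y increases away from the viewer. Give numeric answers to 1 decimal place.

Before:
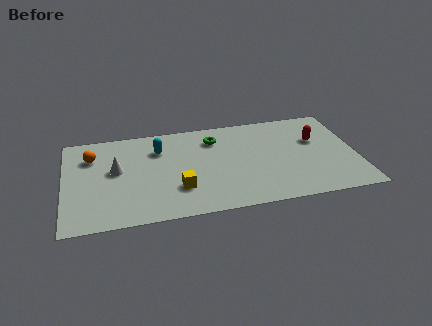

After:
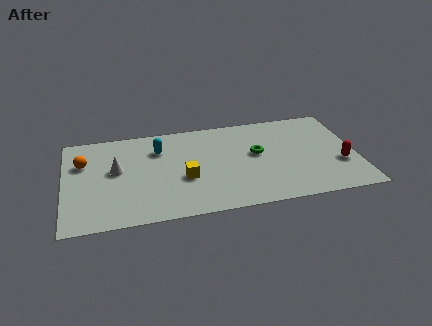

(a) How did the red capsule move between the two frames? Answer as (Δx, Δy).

(1.0, -2.0)

From the two frames, the red capsule sits at roughly (11.7, 4.5) before and (12.7, 2.5) after.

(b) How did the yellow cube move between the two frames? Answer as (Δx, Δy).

(0.3, 0.7)

From the two frames, the yellow cube sits at roughly (5.2, 2.1) before and (5.5, 2.8) after.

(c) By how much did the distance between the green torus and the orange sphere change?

+2.3

The distance was about 5.7 in the first image and 8.0 in the second, so they moved 2.3 units further apart.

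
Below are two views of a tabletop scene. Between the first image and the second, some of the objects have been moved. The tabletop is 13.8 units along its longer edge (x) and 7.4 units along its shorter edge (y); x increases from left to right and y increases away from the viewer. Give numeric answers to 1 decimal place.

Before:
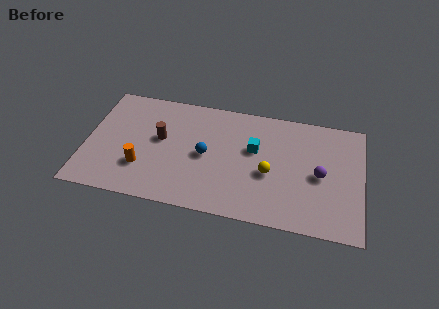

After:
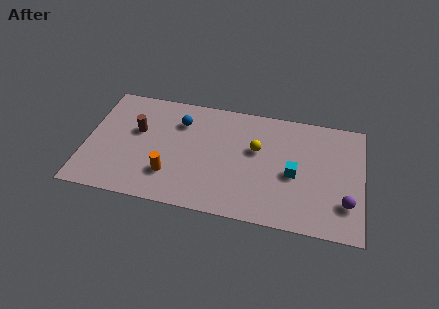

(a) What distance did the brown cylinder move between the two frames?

1.2

The brown cylinder was near (3.7, 4.2) before and (2.5, 4.5) after, so it travelled √(1.2² + 0.3²) ≈ 1.2 units.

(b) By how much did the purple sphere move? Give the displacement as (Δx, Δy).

(1.3, -1.5)

The purple sphere started near (11.7, 3.5) and ended near (13.0, 2.0).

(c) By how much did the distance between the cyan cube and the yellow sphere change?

+0.6

Before: roughly 1.6 units apart; after: 2.2. That's 0.6 units further apart.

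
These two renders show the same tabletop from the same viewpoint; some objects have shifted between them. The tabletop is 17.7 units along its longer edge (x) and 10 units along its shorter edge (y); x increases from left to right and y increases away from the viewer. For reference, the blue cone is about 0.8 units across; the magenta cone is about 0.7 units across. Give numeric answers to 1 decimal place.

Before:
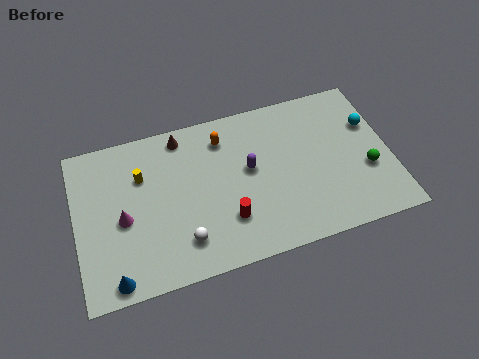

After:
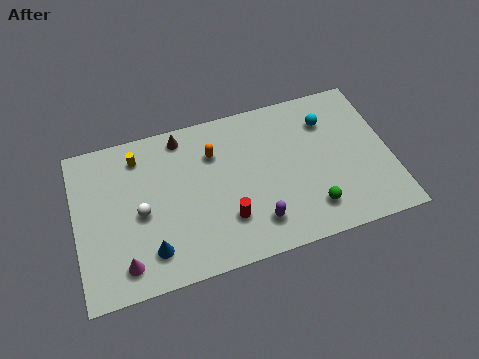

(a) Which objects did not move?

the red cylinder and the brown cone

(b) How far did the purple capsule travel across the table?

3.5

The purple capsule moved from about (9.8, 5.6) to (9.9, 2.1), a distance of √(0.1² + 3.5²) ≈ 3.5.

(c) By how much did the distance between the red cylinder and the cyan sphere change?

-1.6

The distance was about 9.3 in the first image and 7.7 in the second, so they moved 1.6 units closer together.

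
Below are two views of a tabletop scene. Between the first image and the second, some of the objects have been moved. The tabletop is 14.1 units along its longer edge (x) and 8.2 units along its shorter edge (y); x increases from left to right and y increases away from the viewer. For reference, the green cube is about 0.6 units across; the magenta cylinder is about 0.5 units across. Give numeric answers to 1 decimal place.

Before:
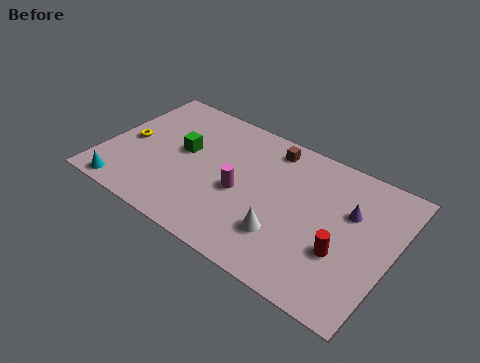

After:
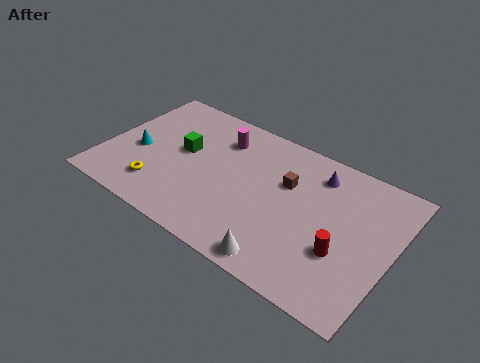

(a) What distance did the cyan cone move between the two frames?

2.7

The cyan cone was near (1.5, 0.8) before and (1.6, 3.5) after, so it travelled √(0.1² + 2.7²) ≈ 2.7 units.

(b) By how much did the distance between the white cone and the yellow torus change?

-1.8

They were about 8.3 units apart before and 6.5 after — 1.8 units closer together.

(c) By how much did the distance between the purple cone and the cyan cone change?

-2.3

Before: roughly 11.3 units apart; after: 9.0. That's 2.3 units closer together.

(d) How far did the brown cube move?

2.0

The brown cube was near (7.7, 7.0) before and (8.8, 5.3) after, so it travelled √(1.1² + 1.7²) ≈ 2.0 units.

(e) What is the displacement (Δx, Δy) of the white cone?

(0.2, -1.4)

The white cone was at about (9.2, 2.3) and moved to about (9.4, 0.9).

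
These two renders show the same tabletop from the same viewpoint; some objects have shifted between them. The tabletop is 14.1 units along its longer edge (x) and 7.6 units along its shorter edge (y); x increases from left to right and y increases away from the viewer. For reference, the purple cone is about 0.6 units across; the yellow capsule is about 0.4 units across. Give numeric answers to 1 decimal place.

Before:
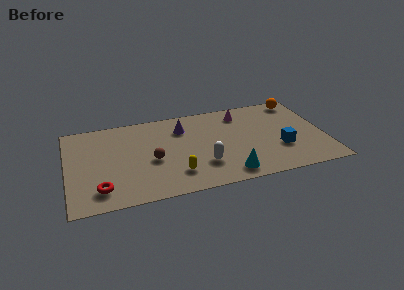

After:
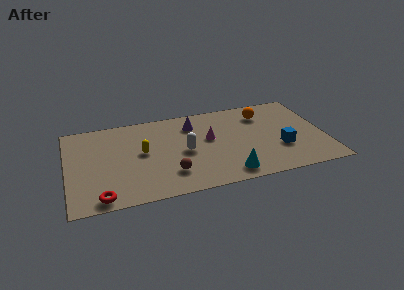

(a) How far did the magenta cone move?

2.6

The magenta cone was near (9.7, 6.2) before and (7.8, 4.4) after, so it travelled √(1.9² + 1.8²) ≈ 2.6 units.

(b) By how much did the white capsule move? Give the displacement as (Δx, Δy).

(-0.9, 1.4)

From the two frames, the white capsule sits at roughly (7.3, 2.2) before and (6.4, 3.6) after.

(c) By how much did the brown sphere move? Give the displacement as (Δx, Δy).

(0.9, -1.4)

The brown sphere started near (4.6, 3.3) and ended near (5.5, 1.9).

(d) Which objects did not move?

the cyan cone and the blue cube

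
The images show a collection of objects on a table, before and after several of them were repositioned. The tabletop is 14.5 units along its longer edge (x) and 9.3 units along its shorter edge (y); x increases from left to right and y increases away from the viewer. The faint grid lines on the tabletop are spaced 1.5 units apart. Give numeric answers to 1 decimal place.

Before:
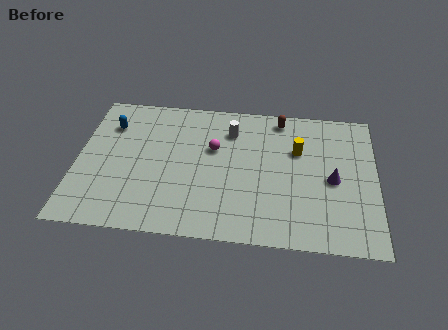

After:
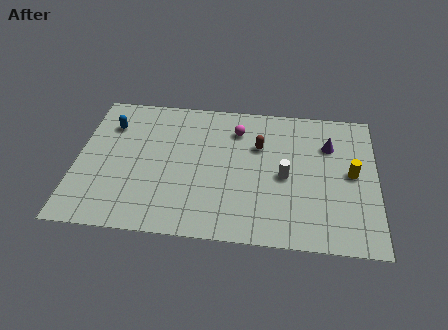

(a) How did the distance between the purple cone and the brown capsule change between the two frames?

-1.3

Before: roughly 4.7 units apart; after: 3.4. That's 1.3 units closer together.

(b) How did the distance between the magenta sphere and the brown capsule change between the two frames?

-2.5

They were about 4.0 units apart before and 1.5 after — 2.5 units closer together.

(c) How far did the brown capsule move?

2.2

From (9.8, 8.2) to (8.8, 6.2), the brown capsule covered √(1.0² + 2.0²) ≈ 2.2 units.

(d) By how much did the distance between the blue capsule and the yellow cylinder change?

+2.8

The distance was about 9.2 in the first image and 12.0 in the second, so they moved 2.8 units further apart.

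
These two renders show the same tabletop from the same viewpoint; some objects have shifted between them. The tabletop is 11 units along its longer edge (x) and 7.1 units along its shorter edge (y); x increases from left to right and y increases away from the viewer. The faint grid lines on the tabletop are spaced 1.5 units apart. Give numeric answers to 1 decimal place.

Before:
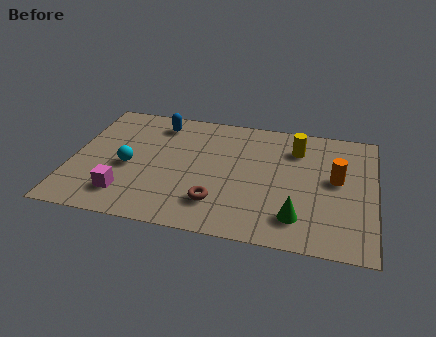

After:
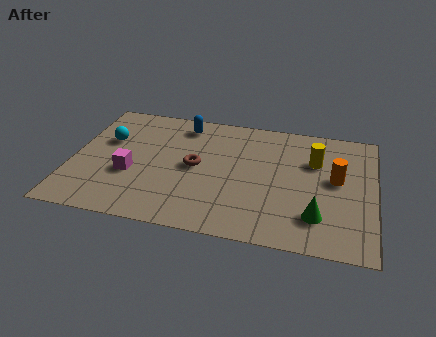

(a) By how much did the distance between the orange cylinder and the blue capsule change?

-0.8

They were about 6.9 units apart before and 6.1 after — 0.8 units closer together.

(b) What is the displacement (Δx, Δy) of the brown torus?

(-0.9, 1.9)

From the two frames, the brown torus sits at roughly (5.4, 1.7) before and (4.5, 3.6) after.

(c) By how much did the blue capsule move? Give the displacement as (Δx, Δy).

(0.9, 0.1)

The blue capsule was at about (3.0, 5.9) and moved to about (3.9, 6.0).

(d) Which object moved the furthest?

the brown torus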